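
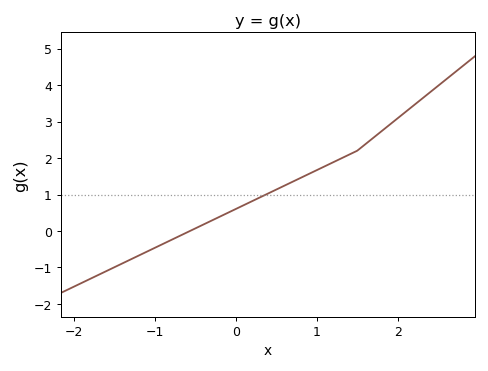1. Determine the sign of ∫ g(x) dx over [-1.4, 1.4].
positive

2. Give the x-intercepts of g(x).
-0.6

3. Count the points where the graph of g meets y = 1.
1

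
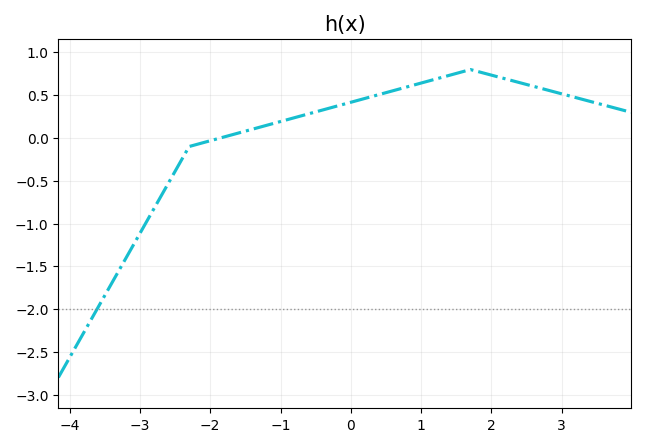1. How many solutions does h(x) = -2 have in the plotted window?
1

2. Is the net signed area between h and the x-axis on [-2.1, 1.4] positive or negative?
positive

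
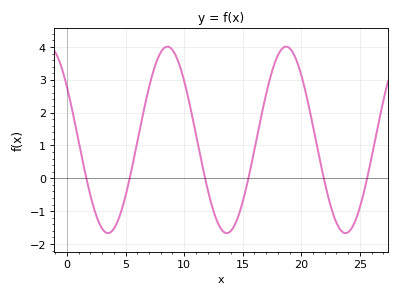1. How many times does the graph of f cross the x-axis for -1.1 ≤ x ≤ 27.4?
6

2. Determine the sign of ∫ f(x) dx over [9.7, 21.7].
positive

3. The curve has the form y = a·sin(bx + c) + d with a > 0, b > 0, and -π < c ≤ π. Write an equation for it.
y = 2.84sin(0.62x + 2.54) + 1.17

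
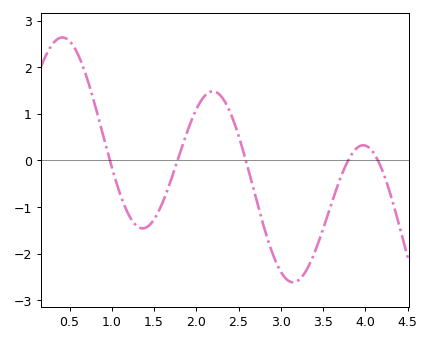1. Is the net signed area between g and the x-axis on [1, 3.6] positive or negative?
negative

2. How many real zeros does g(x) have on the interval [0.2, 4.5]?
5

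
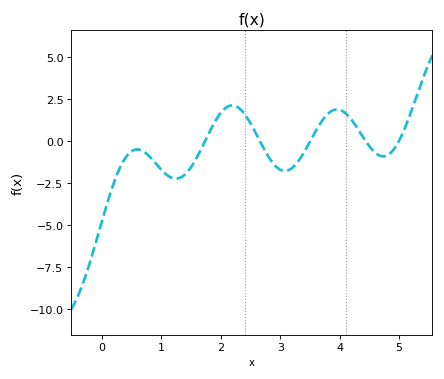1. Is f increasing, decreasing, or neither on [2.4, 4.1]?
neither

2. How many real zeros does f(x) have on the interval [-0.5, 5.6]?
5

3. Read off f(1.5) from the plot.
-1.55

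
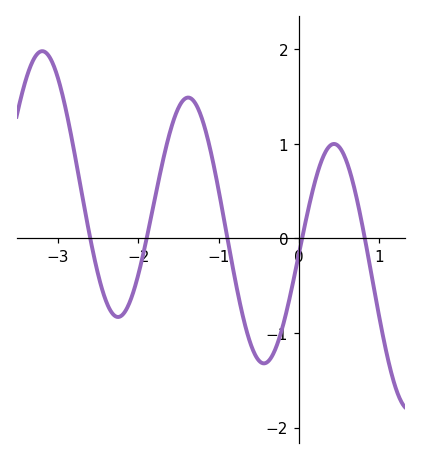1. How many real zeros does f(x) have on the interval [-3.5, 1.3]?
5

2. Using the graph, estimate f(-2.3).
-0.814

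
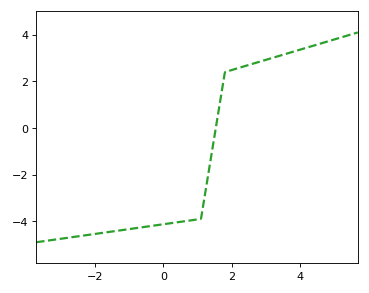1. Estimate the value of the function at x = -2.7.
-4.69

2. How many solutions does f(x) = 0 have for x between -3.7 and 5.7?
1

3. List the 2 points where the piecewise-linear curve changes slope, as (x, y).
(1.1, -3.9); (1.8, 2.4)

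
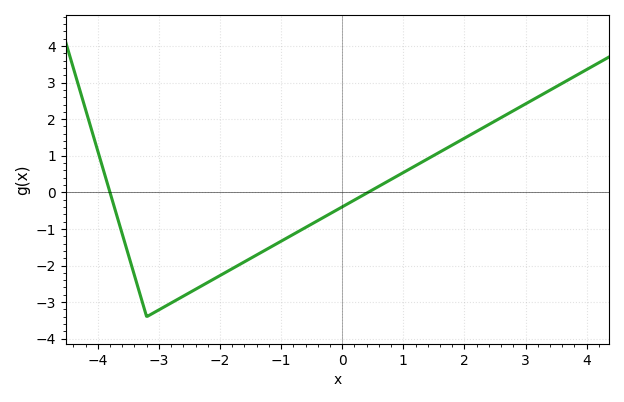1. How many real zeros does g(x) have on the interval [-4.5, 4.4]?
2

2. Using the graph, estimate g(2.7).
2.14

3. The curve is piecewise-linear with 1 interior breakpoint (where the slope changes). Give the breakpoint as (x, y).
(-3.2, -3.4)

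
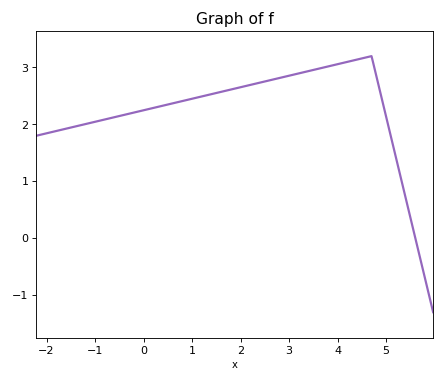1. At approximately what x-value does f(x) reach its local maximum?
4.7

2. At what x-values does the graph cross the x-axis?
5.6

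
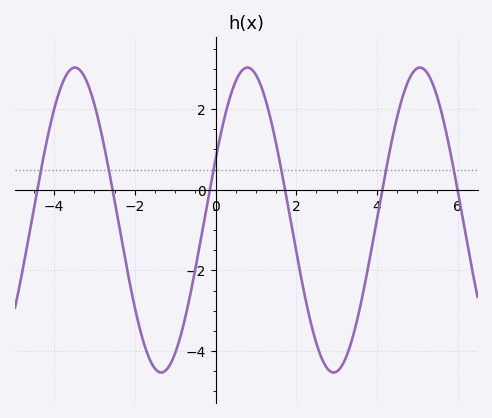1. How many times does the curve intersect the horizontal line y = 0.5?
6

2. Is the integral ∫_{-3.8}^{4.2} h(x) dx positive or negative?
negative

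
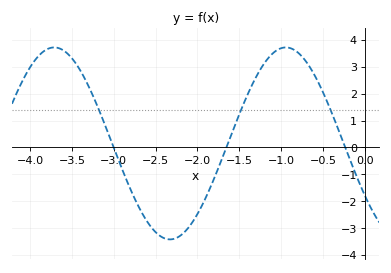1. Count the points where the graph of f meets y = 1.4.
3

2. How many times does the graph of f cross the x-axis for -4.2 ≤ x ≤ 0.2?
3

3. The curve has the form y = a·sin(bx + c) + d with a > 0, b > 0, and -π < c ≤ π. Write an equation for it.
y = 3.57sin(2.27x - 2.57) + 0.15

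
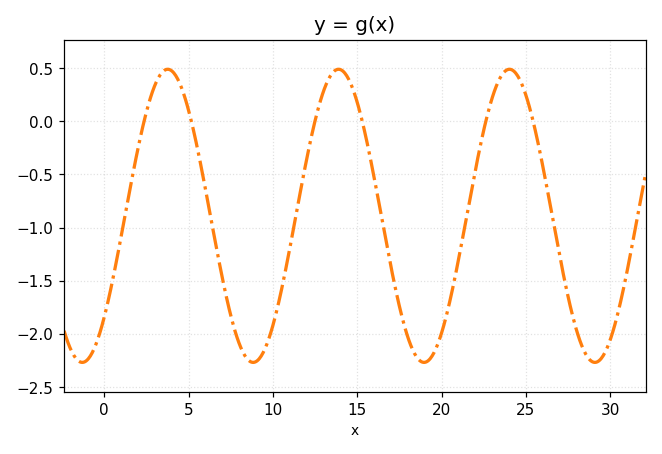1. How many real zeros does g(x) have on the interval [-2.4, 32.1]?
6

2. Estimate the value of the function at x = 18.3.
-2.16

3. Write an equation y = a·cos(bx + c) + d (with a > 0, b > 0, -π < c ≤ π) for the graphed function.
y = 1.38cos(0.62x - 2.33) - 0.89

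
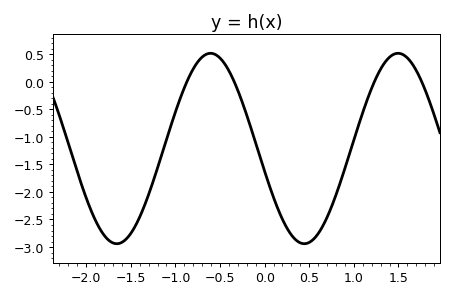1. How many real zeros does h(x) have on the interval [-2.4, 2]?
4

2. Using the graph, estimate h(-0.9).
-0.106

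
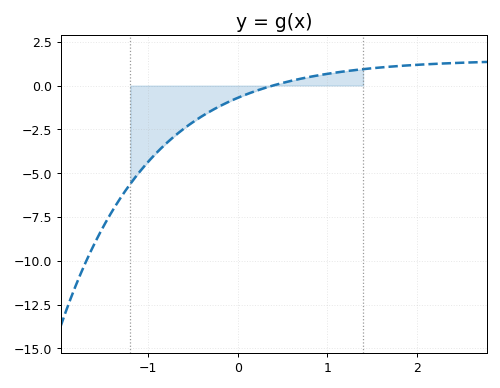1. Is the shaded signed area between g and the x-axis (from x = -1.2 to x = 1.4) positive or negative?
negative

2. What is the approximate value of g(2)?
1.18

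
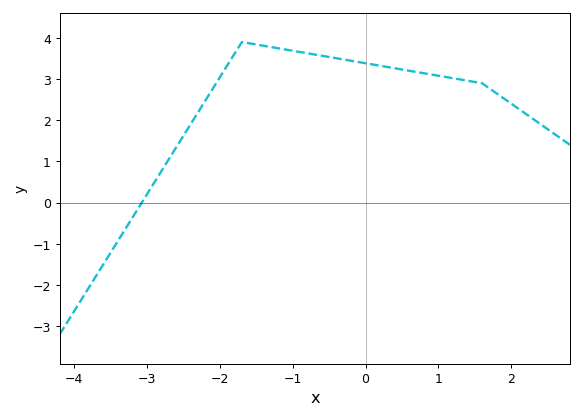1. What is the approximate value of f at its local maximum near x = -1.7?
3.9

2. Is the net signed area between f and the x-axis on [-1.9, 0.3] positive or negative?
positive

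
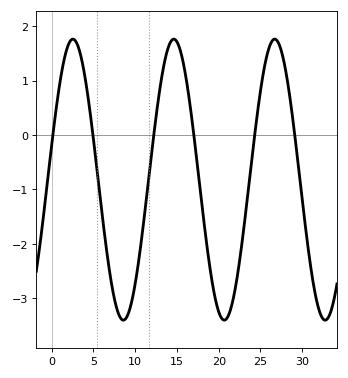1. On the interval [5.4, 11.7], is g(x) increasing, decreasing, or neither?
neither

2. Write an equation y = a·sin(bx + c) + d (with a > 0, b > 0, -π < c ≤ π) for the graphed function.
y = 2.58sin(0.52x + 0.25) - 0.82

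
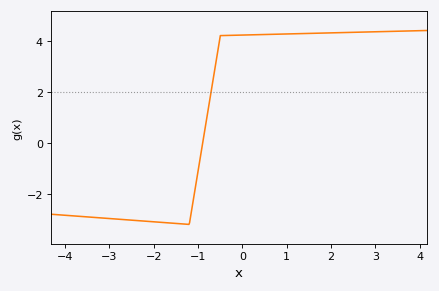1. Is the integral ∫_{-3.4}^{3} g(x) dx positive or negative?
positive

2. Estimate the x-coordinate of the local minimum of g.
-1.2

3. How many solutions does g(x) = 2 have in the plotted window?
1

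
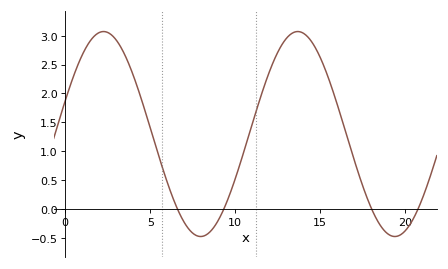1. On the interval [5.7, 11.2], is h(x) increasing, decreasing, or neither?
neither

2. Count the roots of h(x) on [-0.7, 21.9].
4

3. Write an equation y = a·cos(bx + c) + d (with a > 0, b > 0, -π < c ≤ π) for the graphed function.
y = 1.77cos(0.55x - 1.24) + 1.3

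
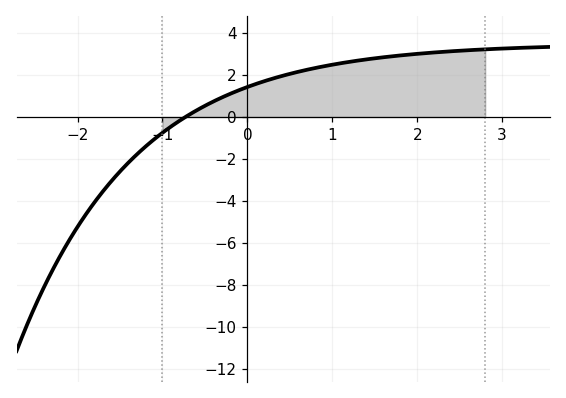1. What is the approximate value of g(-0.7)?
0.073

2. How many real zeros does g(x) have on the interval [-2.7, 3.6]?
1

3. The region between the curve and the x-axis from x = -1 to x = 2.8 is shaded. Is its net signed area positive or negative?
positive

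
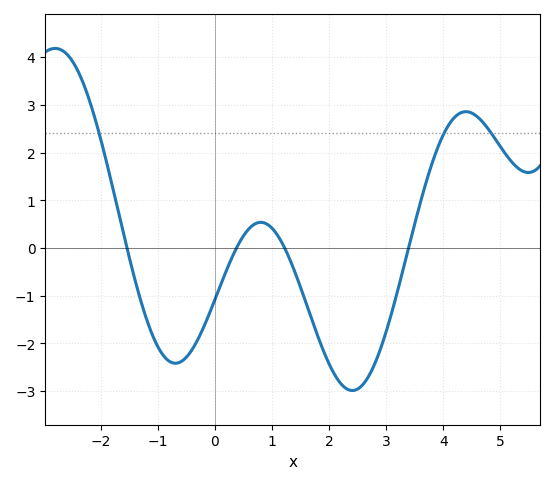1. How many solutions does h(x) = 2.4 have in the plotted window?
3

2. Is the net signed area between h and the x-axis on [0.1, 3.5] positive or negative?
negative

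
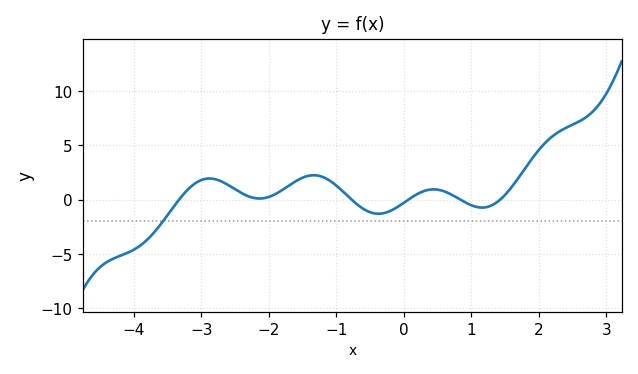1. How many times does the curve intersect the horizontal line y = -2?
1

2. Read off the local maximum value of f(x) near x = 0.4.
0.947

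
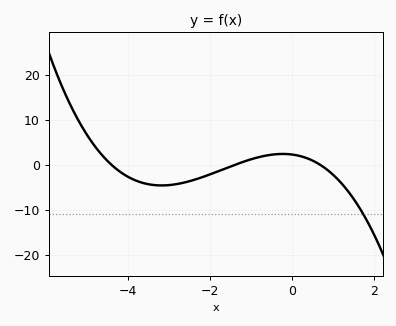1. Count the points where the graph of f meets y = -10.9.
1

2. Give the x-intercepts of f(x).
-4.4, -1.4, 0.7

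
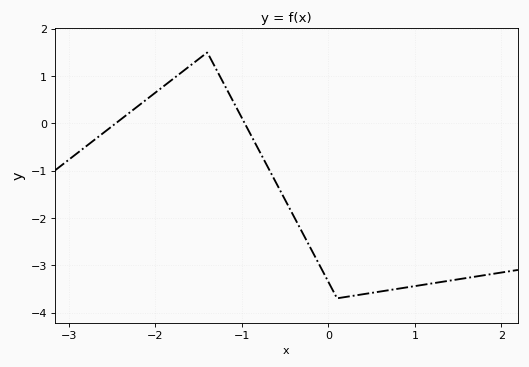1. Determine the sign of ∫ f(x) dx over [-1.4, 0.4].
negative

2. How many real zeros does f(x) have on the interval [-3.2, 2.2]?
2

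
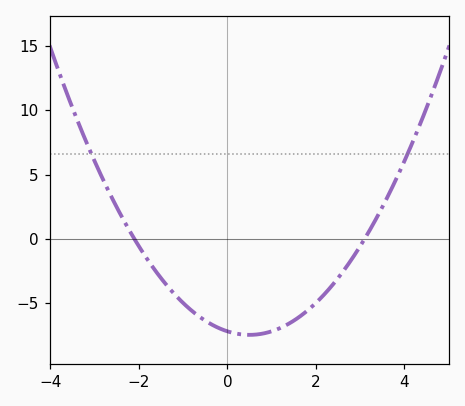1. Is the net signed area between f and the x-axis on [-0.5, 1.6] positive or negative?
negative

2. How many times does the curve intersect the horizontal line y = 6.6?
2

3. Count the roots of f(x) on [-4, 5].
2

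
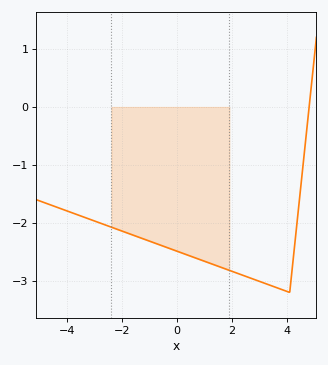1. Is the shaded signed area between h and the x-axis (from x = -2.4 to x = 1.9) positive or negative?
negative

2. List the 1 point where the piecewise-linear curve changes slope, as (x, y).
(4.1, -3.2)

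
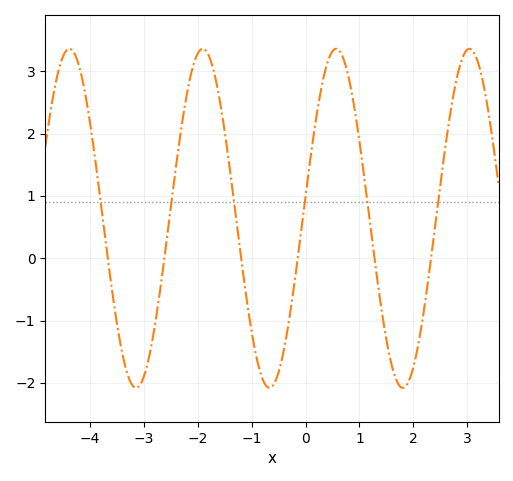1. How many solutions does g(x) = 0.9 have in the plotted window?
6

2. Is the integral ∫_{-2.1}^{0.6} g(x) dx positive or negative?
positive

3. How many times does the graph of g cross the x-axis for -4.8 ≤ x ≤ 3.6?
6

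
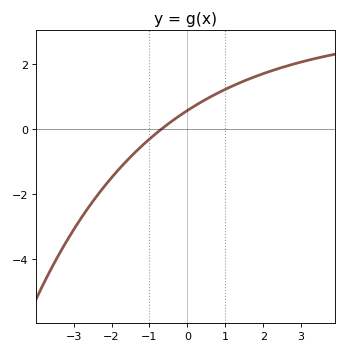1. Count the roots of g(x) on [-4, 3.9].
1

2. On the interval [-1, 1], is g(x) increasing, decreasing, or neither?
increasing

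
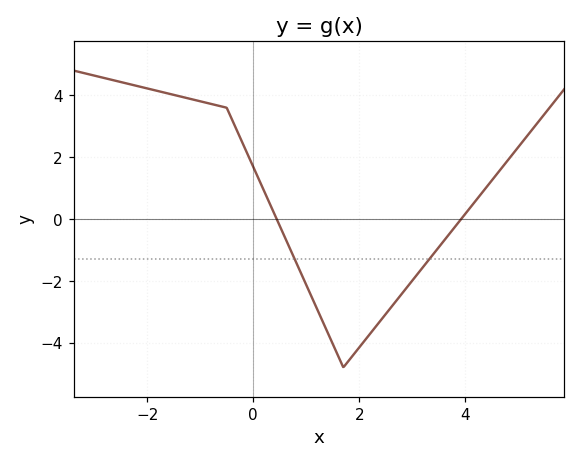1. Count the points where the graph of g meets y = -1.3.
2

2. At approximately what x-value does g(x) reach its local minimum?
1.7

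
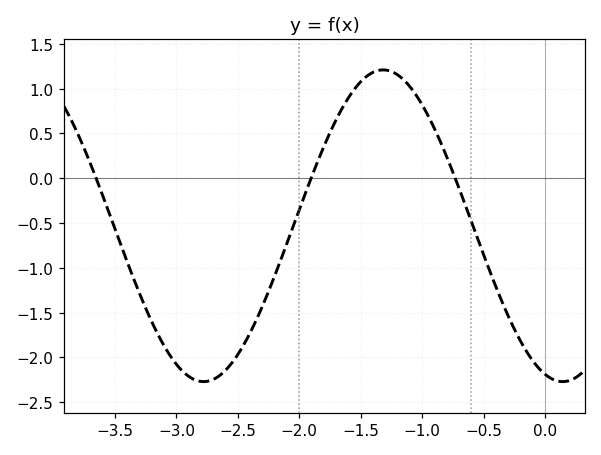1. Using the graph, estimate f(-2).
-0.351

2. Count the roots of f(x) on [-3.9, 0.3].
3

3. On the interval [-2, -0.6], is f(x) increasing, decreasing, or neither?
neither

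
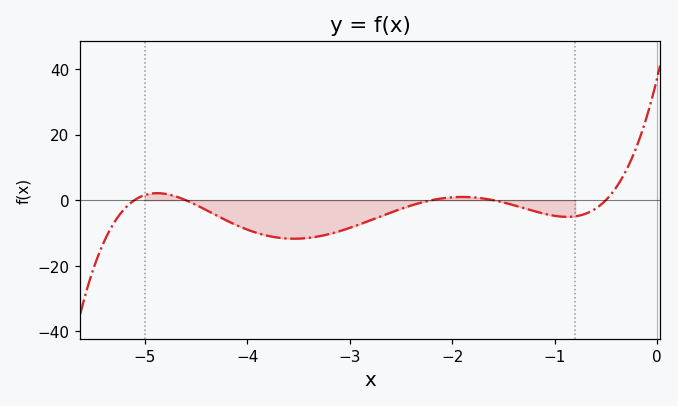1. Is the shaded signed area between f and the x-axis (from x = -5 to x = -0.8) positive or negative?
negative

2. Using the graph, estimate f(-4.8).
2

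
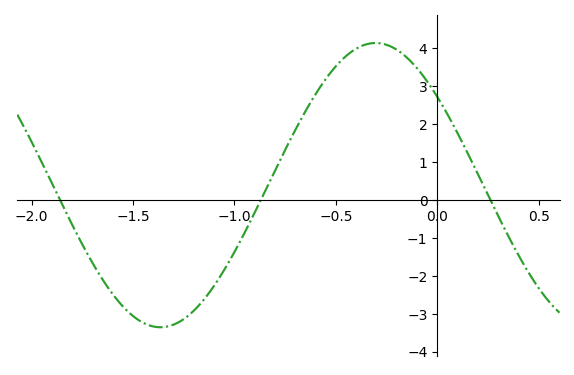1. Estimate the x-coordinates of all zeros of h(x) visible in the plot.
-1.86, -0.87, 0.262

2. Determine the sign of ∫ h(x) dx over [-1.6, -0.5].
negative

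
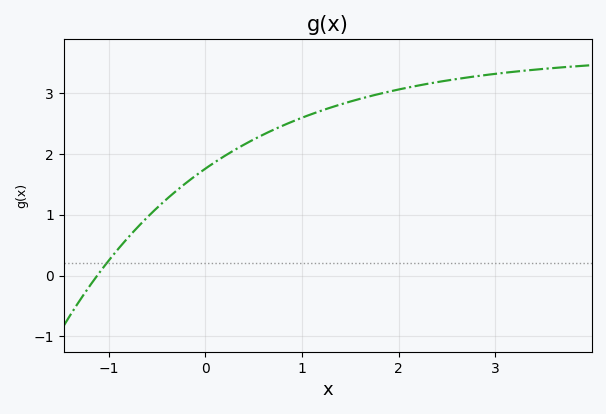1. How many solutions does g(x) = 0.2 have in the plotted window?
1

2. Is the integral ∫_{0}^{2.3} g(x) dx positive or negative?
positive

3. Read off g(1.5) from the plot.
2.9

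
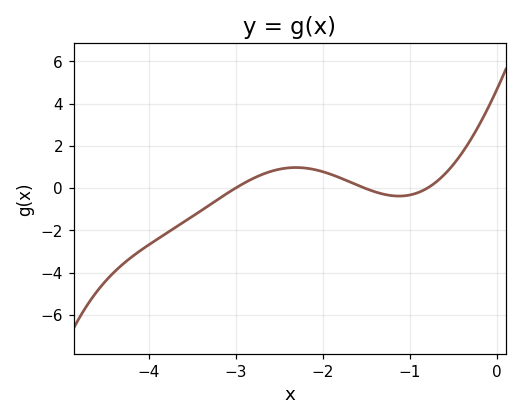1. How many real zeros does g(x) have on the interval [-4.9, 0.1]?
3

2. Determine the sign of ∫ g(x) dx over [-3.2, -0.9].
positive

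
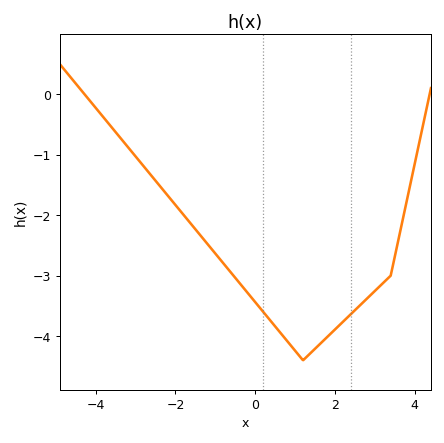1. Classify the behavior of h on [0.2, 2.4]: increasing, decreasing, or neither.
neither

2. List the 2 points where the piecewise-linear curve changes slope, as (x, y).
(1.2, -4.4); (3.4, -3)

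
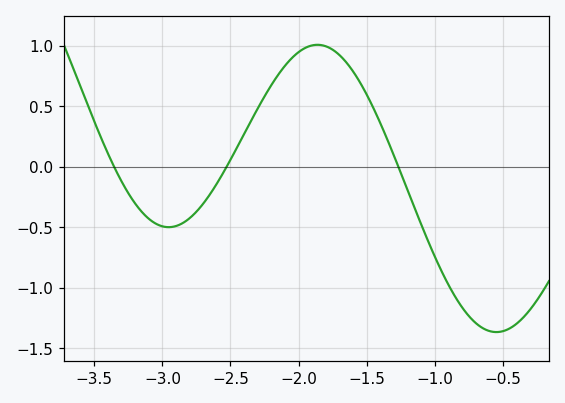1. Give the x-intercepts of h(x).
-3.35, -2.55, -1.25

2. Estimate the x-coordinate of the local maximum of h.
-1.85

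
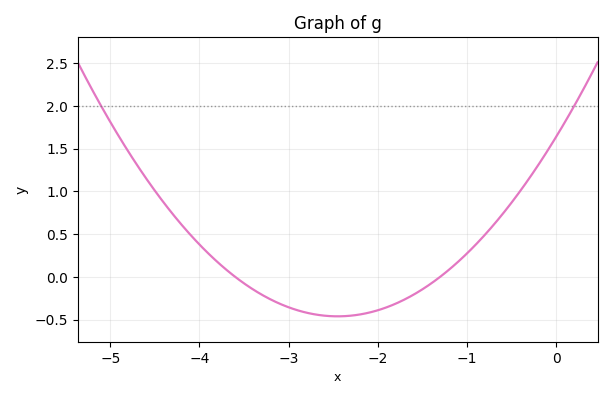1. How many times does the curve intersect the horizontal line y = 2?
2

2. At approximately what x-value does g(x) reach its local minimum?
-2.4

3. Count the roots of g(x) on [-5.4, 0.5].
2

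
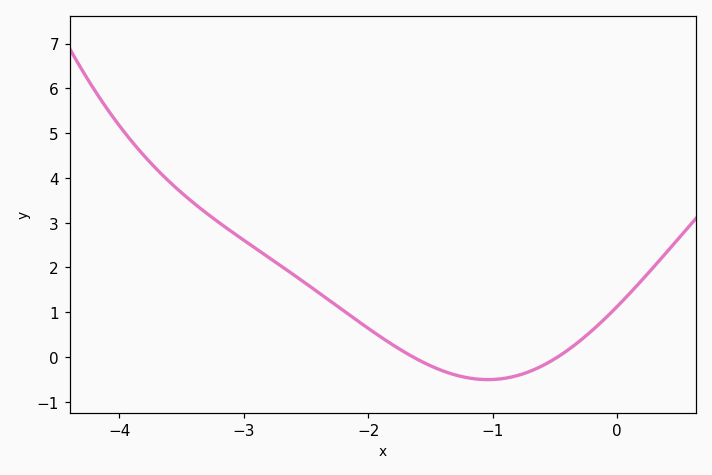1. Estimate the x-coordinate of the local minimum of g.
-1.04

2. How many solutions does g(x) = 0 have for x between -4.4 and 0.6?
2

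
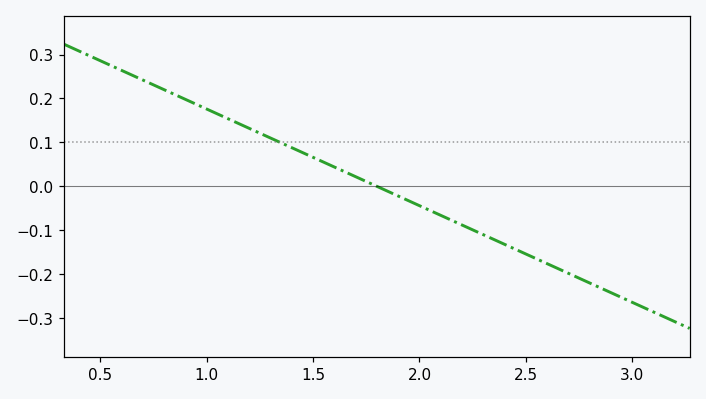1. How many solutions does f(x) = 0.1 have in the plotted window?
1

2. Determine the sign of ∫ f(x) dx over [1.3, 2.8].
negative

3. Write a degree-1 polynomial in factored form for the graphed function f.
y = -0.22(x - 1.8)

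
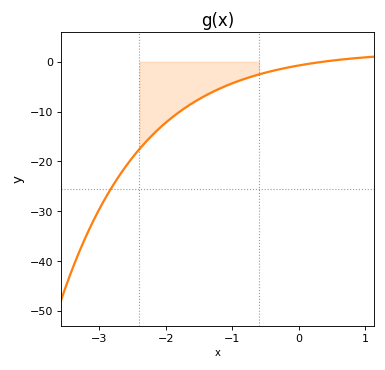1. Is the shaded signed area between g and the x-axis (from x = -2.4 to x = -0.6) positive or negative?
negative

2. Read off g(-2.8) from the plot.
-25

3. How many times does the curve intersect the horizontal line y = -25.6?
1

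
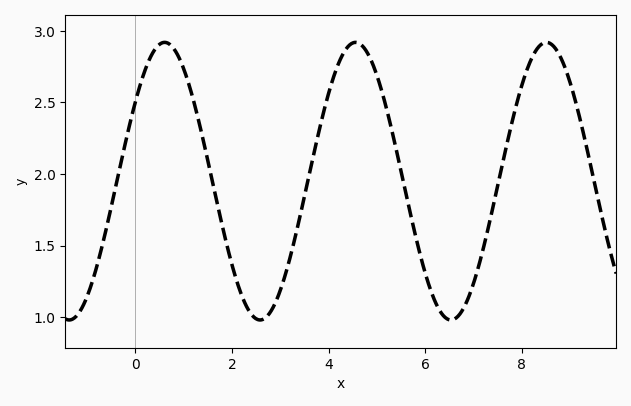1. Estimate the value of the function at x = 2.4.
1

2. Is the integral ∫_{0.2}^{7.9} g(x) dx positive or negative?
positive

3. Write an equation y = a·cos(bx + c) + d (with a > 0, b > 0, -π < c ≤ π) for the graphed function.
y = 0.97cos(1.6x - 0.96) + 1.95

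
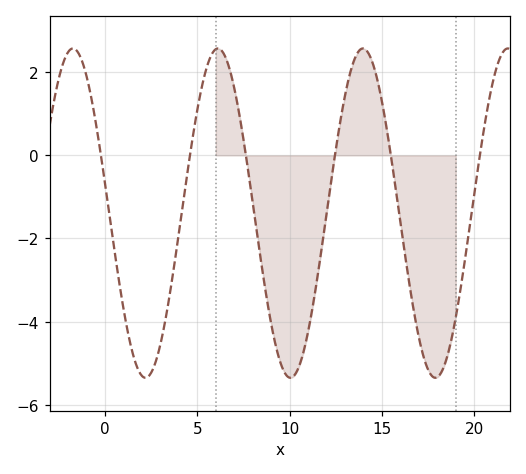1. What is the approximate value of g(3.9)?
-2.18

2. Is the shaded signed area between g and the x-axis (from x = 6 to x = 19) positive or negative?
negative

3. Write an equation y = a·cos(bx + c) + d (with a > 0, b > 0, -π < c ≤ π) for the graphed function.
y = 3.96cos(0.8x + 1.39) - 1.39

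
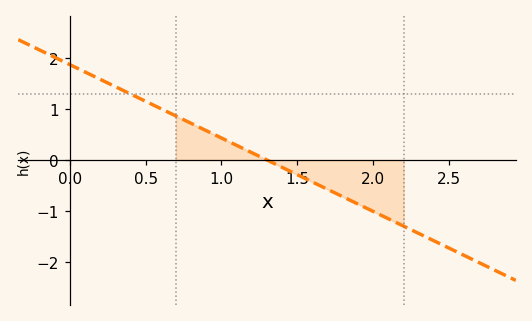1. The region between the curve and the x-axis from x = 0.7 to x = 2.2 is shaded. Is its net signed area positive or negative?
negative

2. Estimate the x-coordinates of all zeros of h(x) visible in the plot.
1.3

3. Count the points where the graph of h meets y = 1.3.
1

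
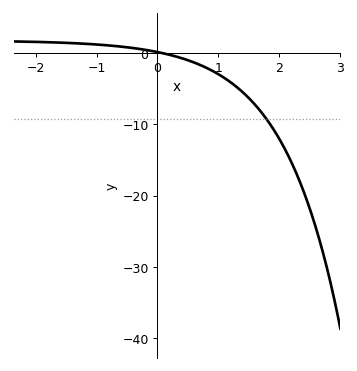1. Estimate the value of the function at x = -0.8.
1.05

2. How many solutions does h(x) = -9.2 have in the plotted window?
1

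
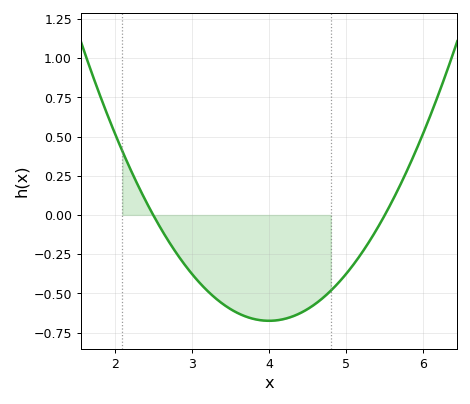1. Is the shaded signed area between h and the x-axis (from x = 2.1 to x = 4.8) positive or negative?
negative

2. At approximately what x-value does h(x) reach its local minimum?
4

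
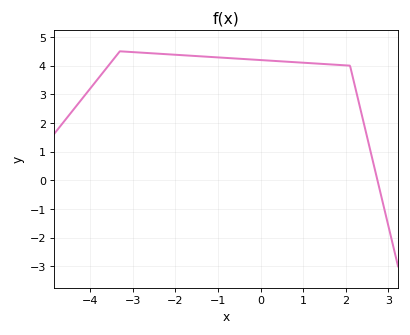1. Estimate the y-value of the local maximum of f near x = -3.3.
4.5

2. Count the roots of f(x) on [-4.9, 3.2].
1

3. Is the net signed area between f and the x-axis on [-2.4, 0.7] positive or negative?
positive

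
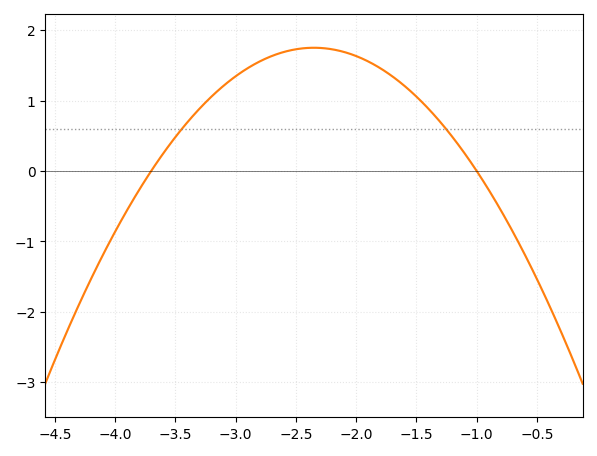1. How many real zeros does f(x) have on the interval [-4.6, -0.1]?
2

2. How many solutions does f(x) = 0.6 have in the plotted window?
2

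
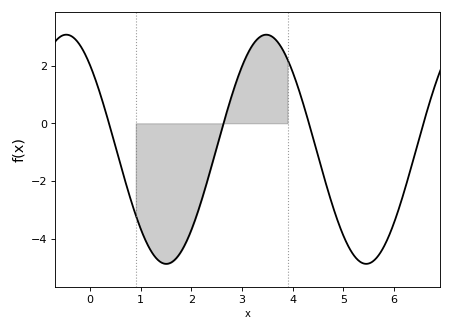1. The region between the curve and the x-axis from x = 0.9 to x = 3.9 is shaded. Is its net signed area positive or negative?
negative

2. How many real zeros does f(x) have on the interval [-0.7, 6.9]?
4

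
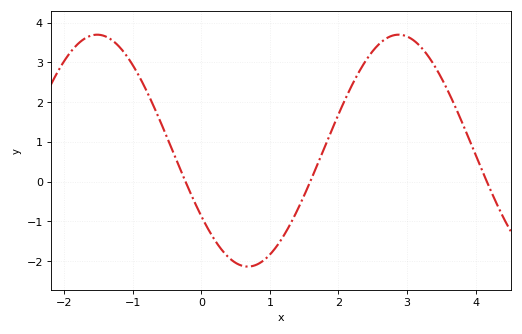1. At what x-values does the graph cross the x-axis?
-0.23, 1.59, 4.16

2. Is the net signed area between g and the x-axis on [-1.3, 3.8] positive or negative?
positive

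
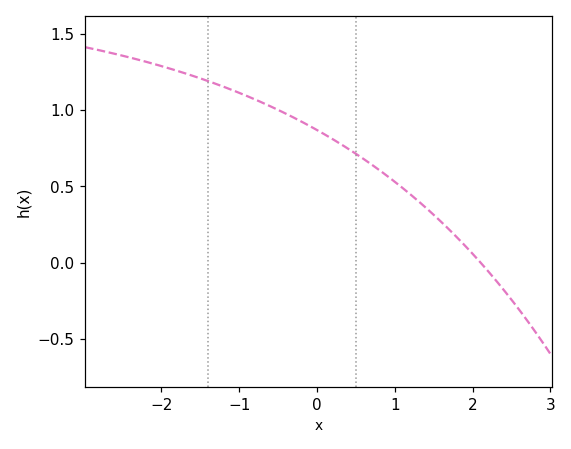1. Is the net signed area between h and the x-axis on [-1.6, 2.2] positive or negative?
positive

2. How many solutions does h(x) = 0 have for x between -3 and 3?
1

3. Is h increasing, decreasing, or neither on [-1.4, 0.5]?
decreasing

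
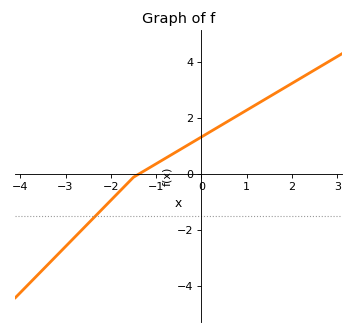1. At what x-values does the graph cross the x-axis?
-1.4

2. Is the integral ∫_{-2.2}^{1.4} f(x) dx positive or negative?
positive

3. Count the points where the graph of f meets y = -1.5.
1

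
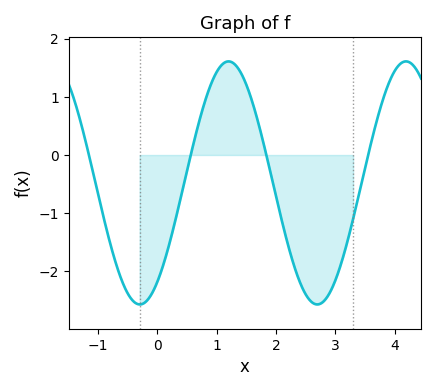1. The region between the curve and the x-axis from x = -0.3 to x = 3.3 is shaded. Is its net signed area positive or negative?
negative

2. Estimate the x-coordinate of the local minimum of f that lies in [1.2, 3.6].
2.7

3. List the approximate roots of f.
-1.2, 0.6, 1.8, 3.6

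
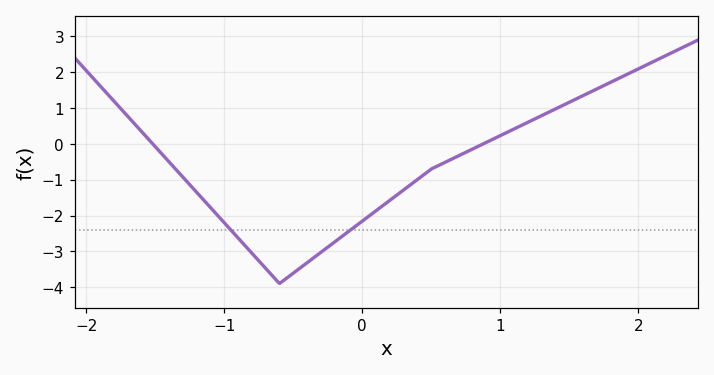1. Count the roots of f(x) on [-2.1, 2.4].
2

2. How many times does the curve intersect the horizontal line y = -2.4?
2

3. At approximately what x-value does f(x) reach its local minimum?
-0.6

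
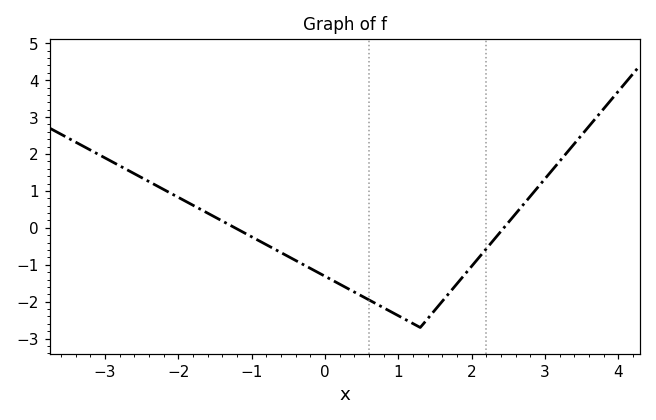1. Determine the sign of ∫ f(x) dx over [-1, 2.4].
negative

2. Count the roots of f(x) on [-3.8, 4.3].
2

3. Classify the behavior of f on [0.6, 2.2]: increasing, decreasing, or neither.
neither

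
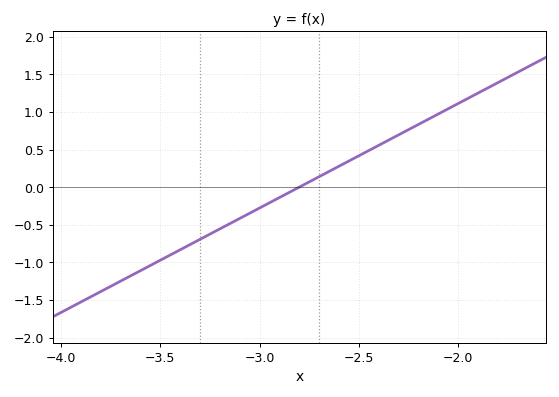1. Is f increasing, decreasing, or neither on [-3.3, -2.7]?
increasing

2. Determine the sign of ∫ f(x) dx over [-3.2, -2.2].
positive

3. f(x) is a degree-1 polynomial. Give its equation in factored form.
y = 1.39(x + 2.8)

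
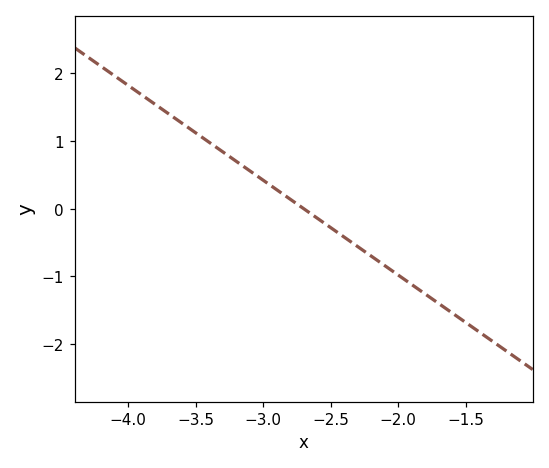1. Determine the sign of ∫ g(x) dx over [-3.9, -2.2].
positive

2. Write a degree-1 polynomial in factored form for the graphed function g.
y = -1.4(x + 2.7)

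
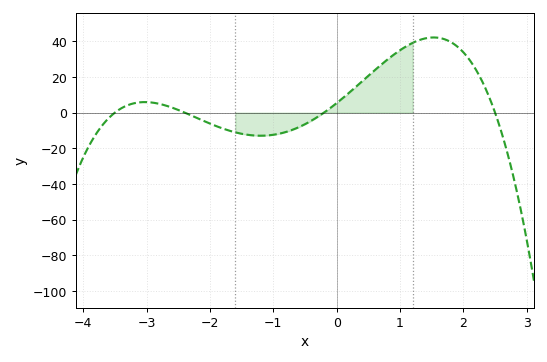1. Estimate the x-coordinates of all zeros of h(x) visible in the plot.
-3.5, -2.4, -0.2, 2.5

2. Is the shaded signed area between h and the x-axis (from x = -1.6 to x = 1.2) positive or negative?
positive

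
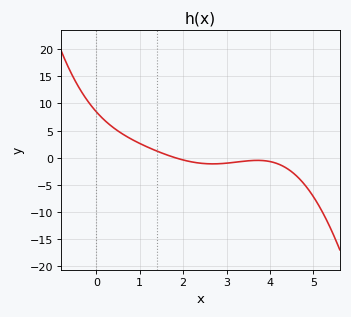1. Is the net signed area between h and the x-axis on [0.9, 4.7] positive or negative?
negative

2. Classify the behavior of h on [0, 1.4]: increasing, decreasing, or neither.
decreasing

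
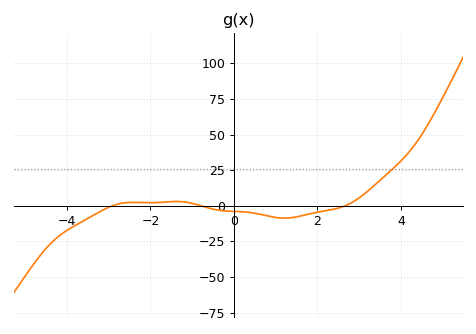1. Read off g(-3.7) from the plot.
-12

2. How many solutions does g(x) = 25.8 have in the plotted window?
1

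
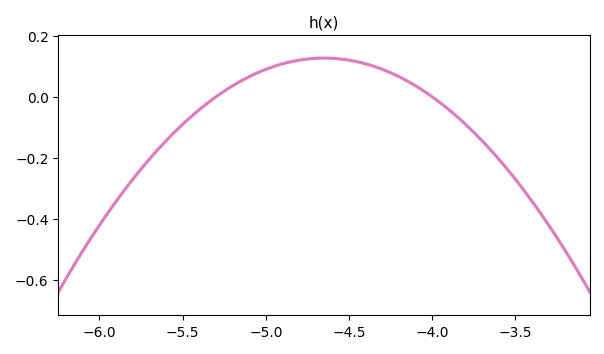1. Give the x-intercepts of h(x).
-5.3, -4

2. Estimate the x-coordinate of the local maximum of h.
-4.65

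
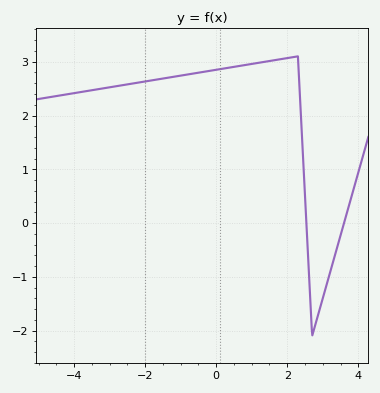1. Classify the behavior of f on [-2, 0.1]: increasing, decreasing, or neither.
increasing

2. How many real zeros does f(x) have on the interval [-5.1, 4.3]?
2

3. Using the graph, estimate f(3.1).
-1.2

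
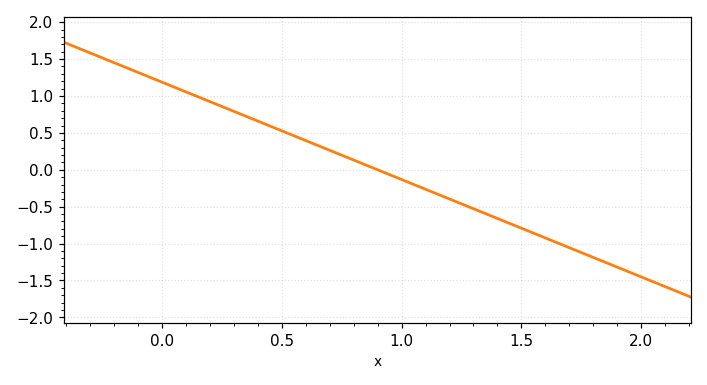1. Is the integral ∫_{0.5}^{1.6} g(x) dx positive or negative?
negative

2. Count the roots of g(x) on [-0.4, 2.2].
1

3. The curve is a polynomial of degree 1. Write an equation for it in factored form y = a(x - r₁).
y = -1.32(x - 0.9)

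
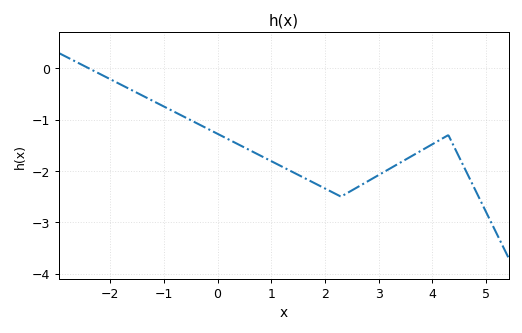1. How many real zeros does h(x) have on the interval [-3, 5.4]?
1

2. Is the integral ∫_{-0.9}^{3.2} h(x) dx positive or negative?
negative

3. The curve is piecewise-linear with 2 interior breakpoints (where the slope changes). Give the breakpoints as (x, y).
(2.3, -2.5); (4.3, -1.3)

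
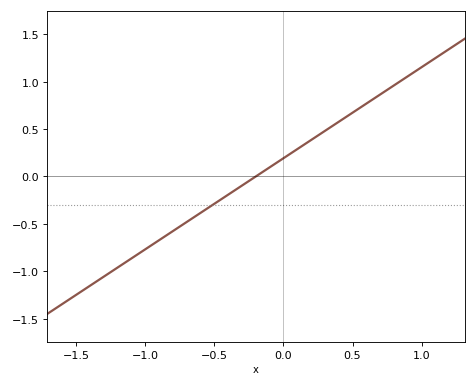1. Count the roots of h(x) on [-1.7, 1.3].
1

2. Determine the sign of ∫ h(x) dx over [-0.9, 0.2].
negative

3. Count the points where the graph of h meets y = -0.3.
1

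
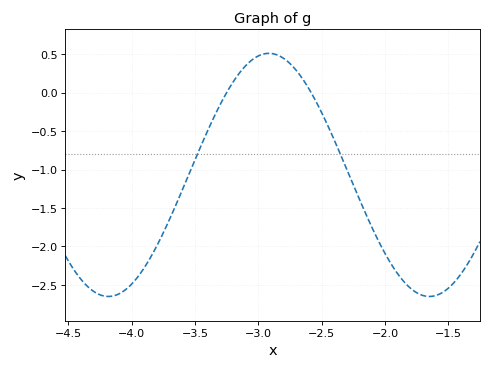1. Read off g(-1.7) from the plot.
-2.64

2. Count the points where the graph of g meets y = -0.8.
2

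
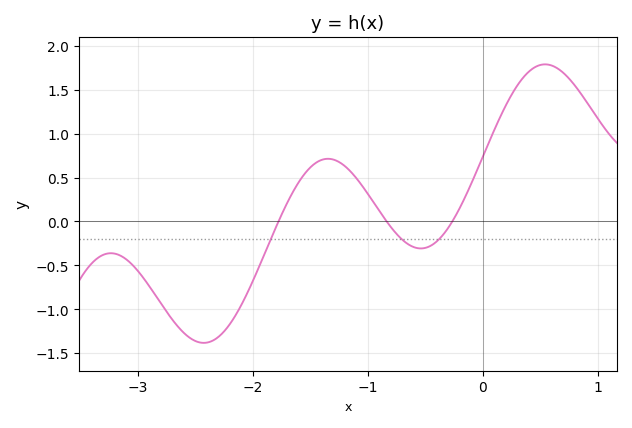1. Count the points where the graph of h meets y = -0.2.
3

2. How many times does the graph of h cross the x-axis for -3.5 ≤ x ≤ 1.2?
3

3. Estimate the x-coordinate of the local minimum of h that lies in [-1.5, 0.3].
-0.5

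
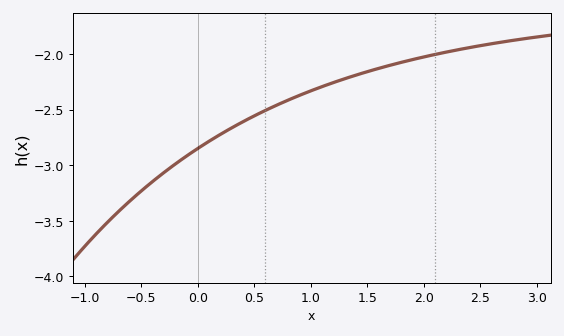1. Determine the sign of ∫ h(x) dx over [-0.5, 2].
negative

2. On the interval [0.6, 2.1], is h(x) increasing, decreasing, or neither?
increasing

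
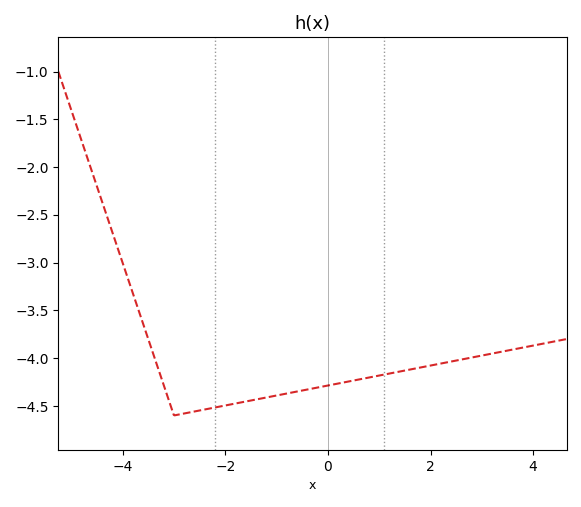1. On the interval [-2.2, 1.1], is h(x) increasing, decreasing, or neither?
increasing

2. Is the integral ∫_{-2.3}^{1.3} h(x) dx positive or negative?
negative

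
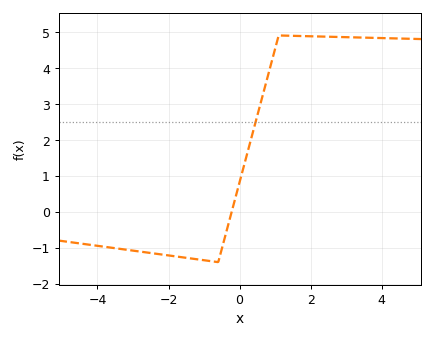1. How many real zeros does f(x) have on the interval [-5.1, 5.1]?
1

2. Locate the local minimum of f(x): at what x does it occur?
-0.605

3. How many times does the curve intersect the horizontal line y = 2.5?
1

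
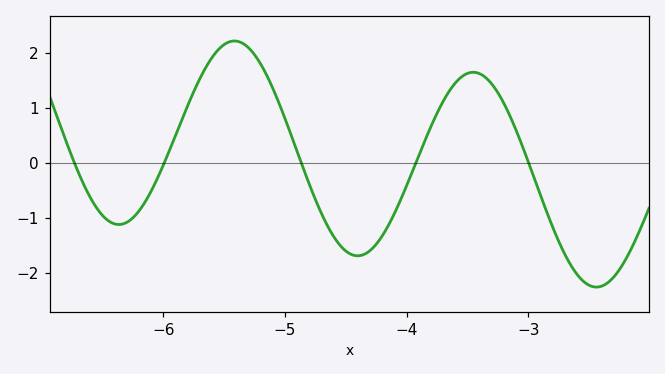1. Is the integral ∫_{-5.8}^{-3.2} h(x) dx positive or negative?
positive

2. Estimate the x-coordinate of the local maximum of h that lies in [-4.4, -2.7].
-3.5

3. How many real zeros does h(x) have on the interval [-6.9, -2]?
5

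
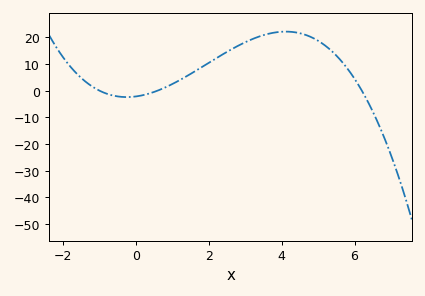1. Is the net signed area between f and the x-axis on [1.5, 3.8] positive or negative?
positive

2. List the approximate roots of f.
-1, 0.6, 6.2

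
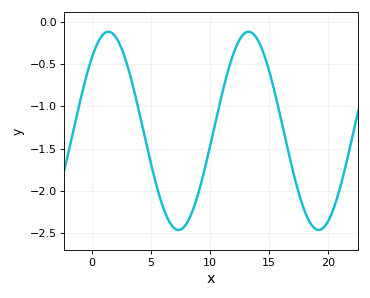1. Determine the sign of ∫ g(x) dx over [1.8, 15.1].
negative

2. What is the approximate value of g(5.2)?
-1.8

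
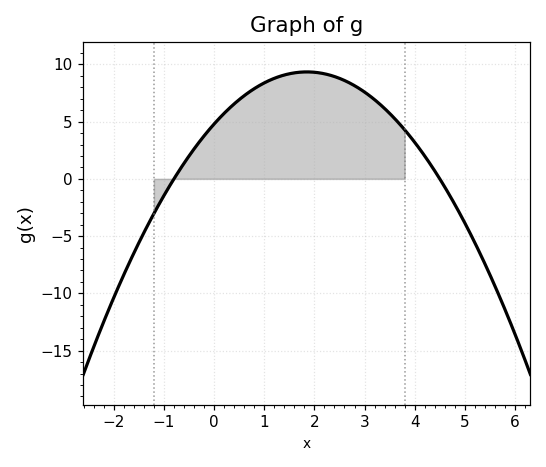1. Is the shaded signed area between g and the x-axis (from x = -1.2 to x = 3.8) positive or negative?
positive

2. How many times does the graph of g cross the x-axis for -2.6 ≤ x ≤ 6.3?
2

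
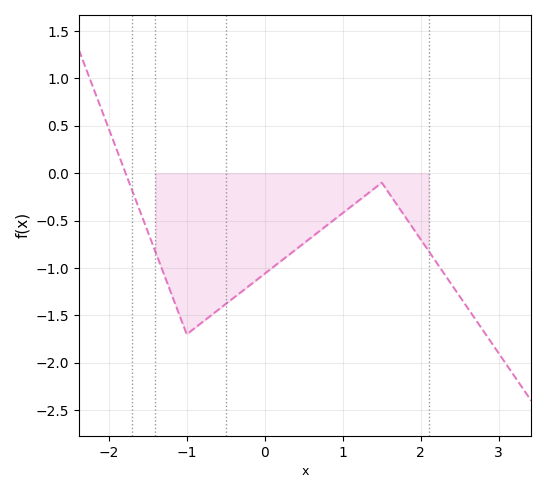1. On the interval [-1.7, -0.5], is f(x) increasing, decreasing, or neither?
neither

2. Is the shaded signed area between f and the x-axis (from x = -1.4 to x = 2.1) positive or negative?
negative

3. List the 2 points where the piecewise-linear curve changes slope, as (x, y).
(-1, -1.7); (1.5, -0.1)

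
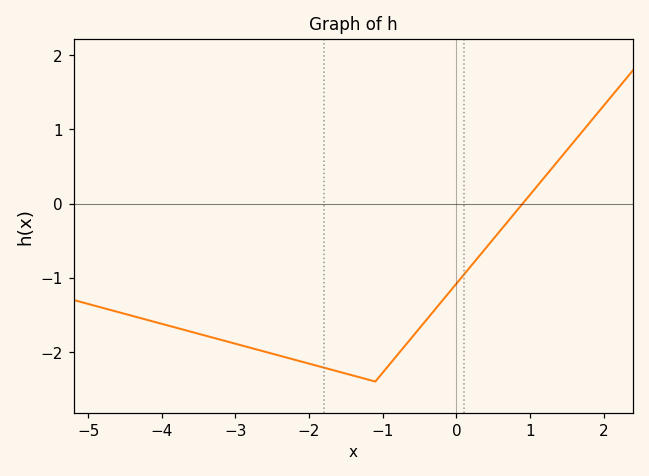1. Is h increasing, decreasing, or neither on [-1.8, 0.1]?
neither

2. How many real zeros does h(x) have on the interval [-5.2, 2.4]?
1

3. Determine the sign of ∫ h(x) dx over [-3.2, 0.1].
negative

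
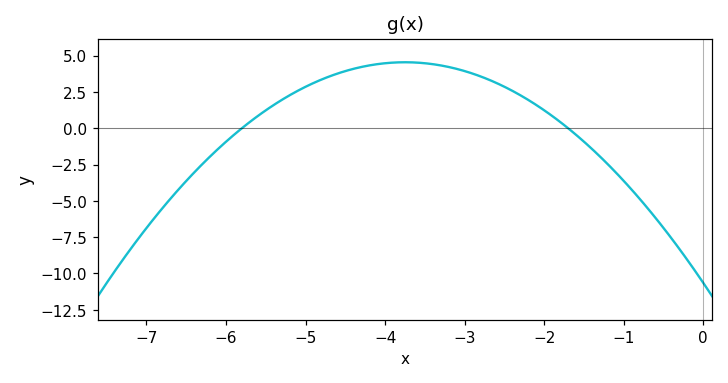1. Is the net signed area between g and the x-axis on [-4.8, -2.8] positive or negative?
positive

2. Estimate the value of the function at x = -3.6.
4.51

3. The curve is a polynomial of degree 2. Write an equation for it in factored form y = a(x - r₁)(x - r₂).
y = -1.08(x + 5.8)(x + 1.7)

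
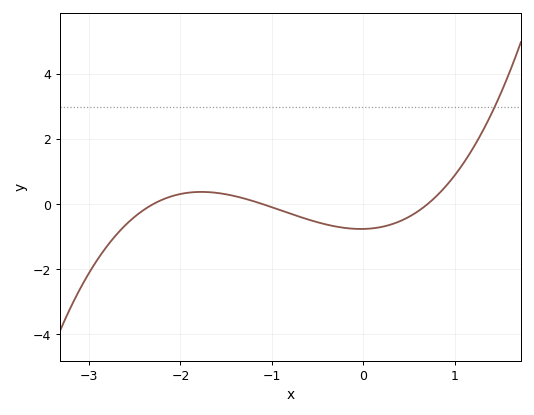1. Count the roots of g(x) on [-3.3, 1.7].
3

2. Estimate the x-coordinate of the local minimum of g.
0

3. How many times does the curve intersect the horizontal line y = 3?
1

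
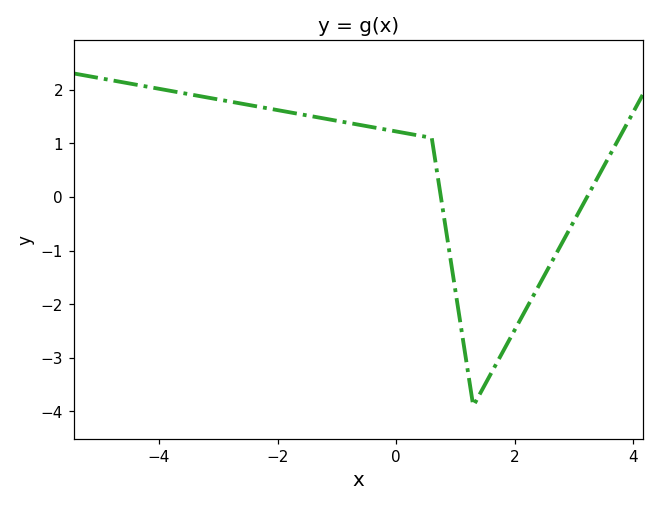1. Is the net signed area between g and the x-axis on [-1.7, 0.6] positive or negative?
positive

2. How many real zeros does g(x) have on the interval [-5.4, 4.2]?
2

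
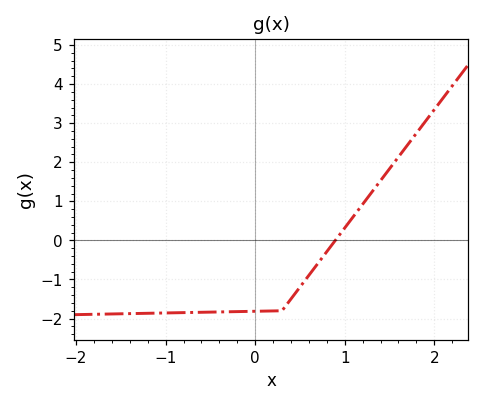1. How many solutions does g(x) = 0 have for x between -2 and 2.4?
1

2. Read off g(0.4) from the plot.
-1.5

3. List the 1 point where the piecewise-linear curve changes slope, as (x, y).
(0.3, -1.8)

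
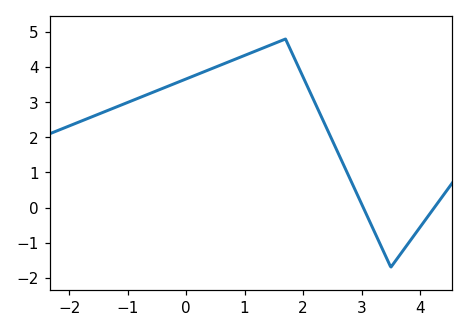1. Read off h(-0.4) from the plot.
3.39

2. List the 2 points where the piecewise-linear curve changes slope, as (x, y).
(1.7, 4.8); (3.5, -1.7)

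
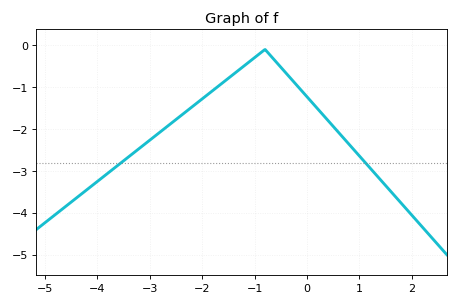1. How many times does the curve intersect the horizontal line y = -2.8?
2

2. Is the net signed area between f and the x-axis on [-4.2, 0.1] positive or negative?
negative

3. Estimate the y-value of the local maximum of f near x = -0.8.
-0.101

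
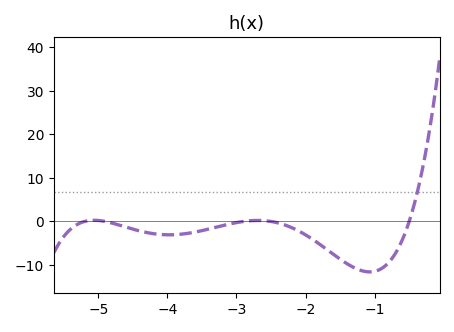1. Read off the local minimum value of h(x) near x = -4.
-3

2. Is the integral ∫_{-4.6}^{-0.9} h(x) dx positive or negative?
negative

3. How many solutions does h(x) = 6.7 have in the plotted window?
1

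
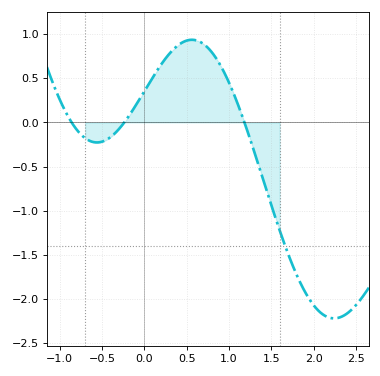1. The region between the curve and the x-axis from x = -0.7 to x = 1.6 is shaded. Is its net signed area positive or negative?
positive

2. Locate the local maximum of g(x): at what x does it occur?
0.562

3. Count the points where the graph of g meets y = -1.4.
1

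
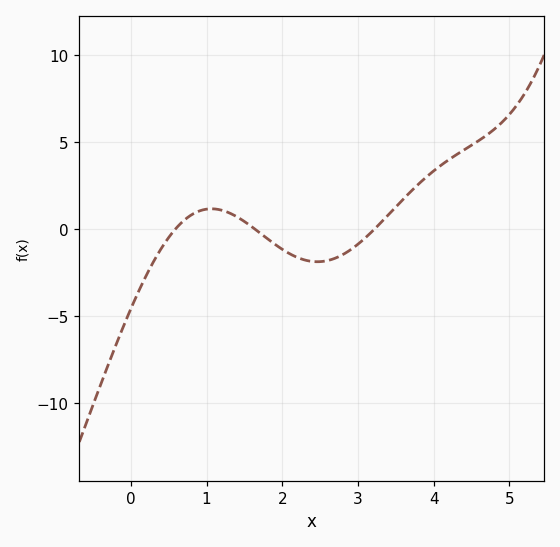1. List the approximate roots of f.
0.6, 1.6, 3.2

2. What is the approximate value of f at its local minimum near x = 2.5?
-2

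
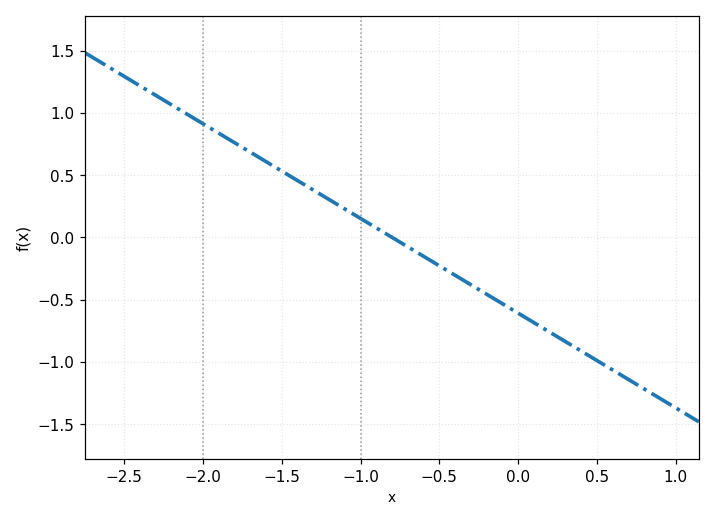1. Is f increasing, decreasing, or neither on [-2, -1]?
decreasing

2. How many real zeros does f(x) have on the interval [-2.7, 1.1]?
1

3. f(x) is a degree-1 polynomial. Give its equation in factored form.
y = -0.76(x + 0.8)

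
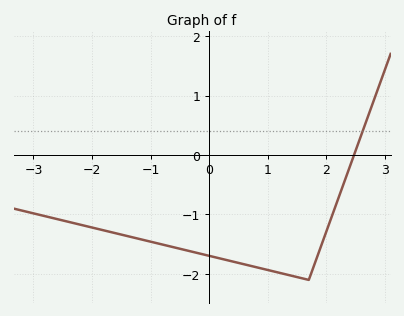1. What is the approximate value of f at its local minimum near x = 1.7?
-2.1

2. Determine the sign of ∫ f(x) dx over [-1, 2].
negative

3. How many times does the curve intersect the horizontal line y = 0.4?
1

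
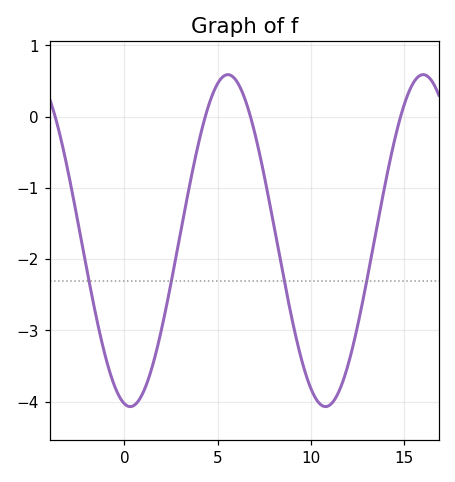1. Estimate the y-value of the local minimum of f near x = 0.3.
-4.1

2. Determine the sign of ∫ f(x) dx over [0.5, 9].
negative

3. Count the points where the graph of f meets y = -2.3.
4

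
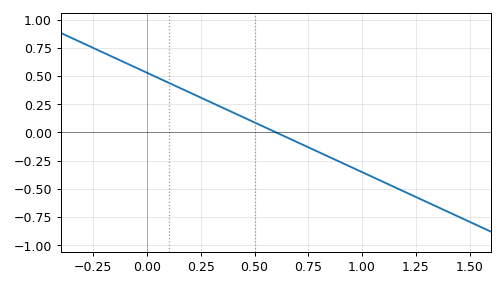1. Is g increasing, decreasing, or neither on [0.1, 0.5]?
decreasing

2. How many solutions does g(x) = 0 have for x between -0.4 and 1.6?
1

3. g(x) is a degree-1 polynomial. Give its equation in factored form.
y = -0.88(x - 0.6)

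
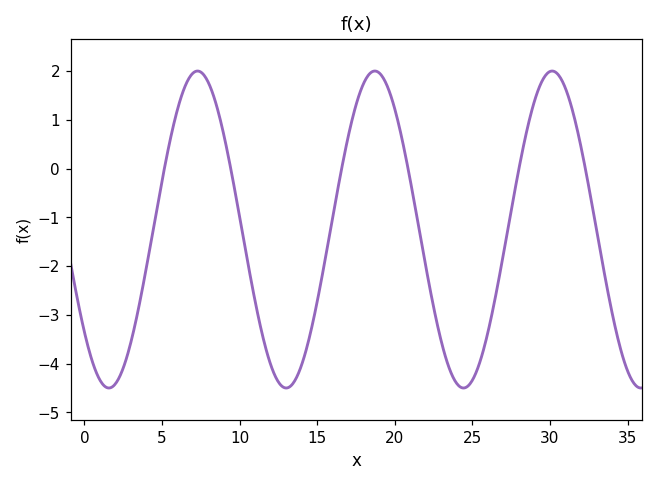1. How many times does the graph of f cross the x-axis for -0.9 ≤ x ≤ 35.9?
6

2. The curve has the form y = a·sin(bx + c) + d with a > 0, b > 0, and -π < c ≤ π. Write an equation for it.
y = 3.25sin(0.55x - 2.44) - 1.25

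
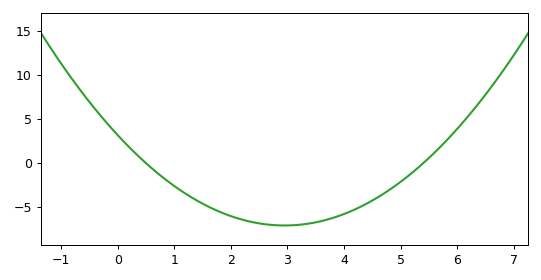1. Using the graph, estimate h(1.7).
-5.24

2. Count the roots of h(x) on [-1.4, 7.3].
2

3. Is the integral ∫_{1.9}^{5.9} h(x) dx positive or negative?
negative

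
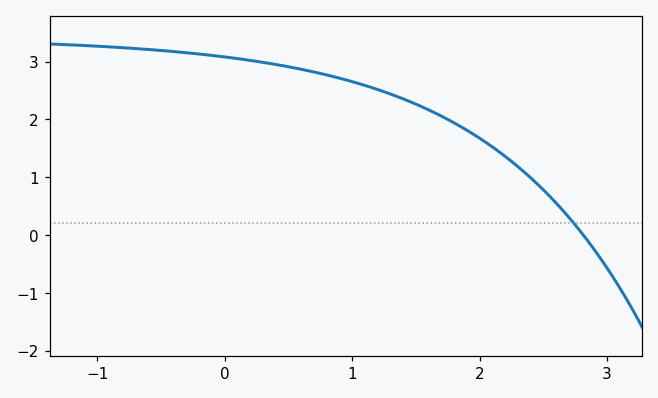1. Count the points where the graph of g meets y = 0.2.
1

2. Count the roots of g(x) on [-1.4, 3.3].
1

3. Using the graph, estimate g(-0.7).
3.23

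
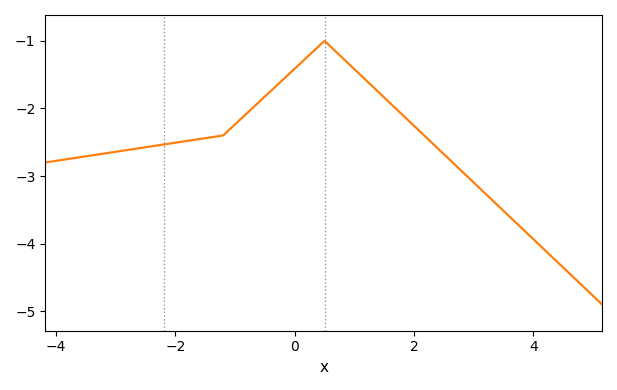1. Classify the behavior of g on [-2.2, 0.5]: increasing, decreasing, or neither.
increasing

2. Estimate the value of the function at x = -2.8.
-2.61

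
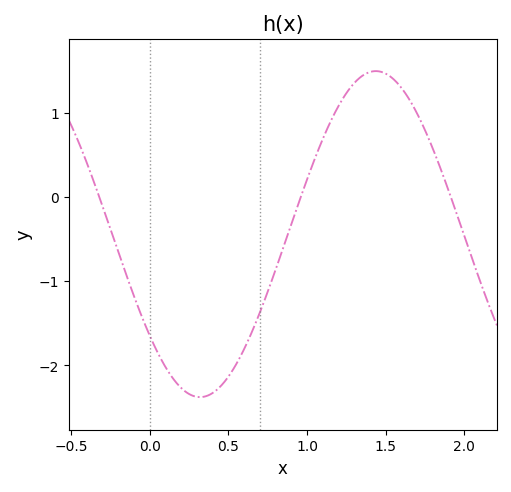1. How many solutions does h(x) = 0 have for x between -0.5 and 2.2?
3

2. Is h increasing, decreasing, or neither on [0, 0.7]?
neither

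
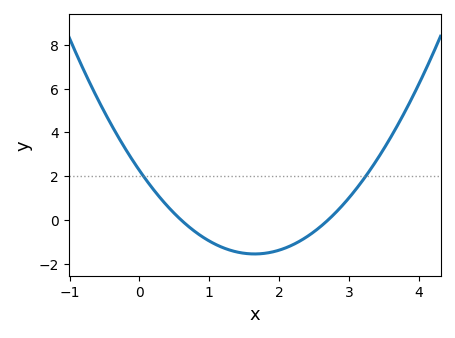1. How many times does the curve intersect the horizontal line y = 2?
2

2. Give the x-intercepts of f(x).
0.6, 2.7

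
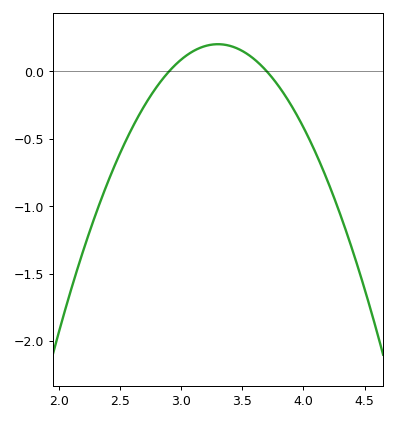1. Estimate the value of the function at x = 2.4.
-0.8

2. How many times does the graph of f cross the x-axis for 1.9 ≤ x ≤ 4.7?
2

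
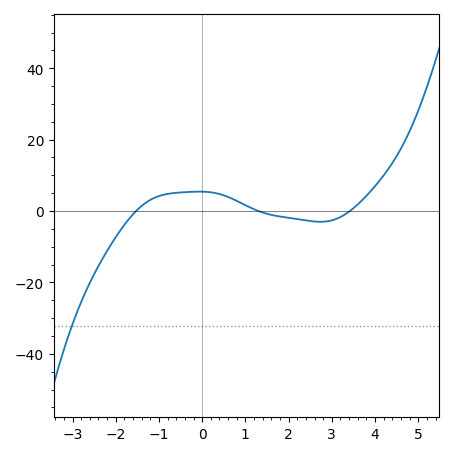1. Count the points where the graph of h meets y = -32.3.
1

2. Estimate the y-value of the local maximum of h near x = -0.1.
6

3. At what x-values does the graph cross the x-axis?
-1.6, 1.4, 3.4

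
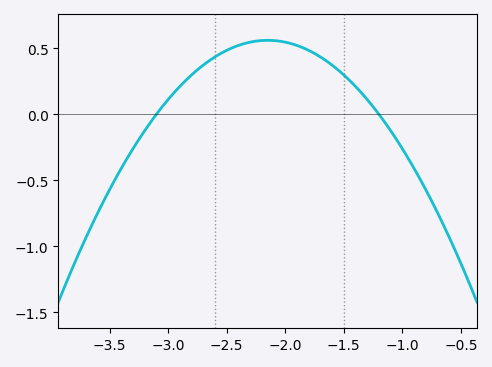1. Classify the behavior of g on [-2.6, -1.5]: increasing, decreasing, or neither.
neither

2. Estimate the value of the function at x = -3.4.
-0.409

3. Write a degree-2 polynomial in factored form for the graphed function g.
y = -0.62(x + 3.1)(x + 1.2)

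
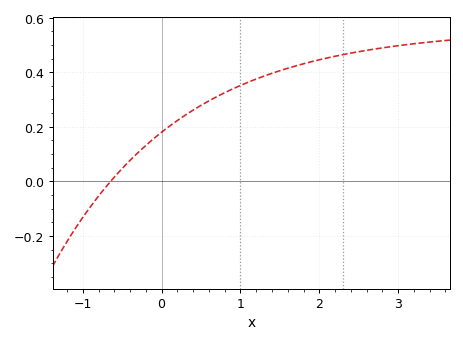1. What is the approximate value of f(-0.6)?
0.02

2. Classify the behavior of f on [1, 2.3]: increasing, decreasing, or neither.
increasing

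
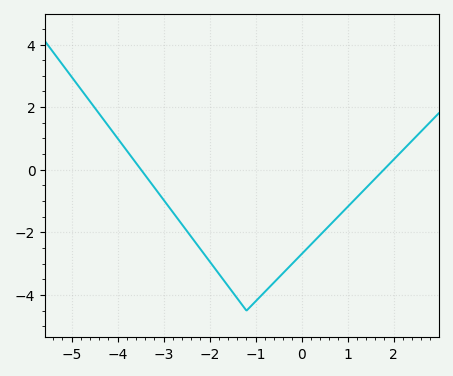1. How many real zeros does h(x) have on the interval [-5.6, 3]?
2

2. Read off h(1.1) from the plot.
-1.03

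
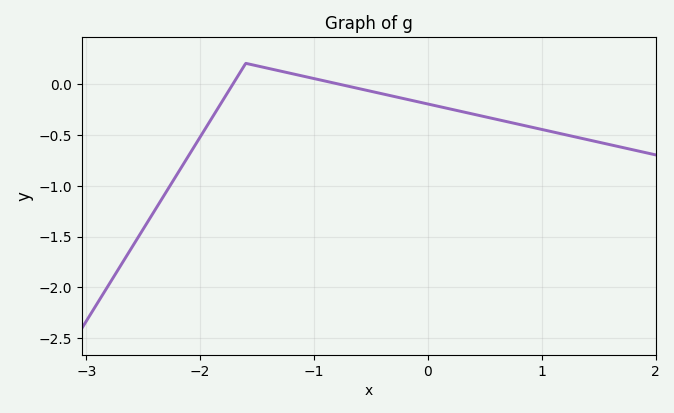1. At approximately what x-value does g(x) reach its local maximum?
-1.6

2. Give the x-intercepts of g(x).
-1.7, -0.8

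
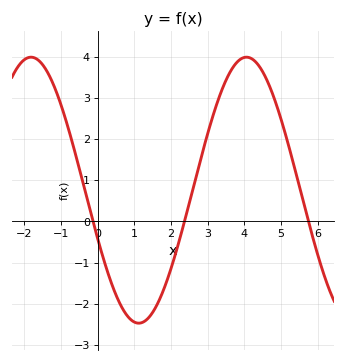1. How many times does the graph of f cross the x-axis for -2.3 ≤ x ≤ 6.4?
3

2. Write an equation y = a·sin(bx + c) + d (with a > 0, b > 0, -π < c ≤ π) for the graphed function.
y = 3.23sin(1.1x - 2.8) + 0.76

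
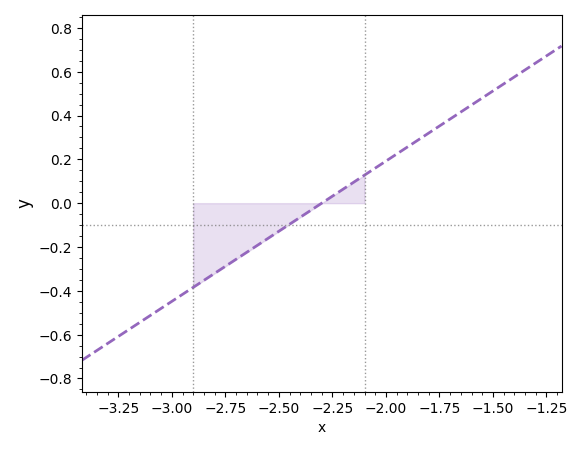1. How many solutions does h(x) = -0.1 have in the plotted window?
1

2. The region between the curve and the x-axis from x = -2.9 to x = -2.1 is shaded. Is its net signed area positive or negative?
negative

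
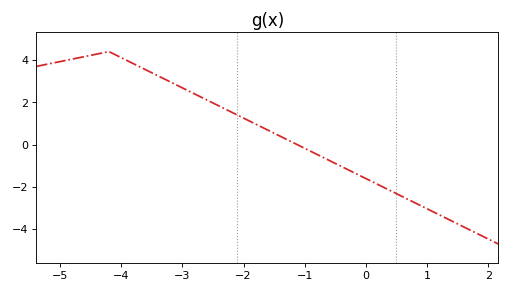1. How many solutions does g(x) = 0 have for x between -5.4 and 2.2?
1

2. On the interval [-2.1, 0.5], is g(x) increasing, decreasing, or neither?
decreasing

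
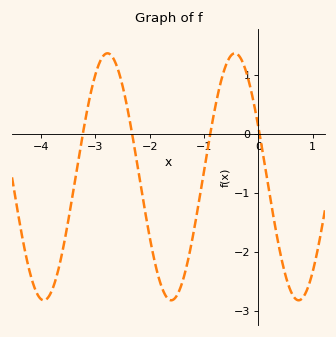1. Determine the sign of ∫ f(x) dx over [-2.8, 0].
negative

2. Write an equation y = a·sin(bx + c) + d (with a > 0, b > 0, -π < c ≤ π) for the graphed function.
y = 2.09sin(2.7x + 2.7) - 0.73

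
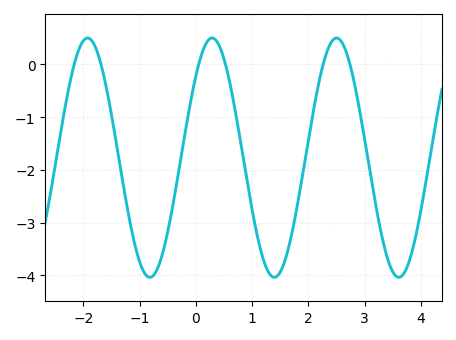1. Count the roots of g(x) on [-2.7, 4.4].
6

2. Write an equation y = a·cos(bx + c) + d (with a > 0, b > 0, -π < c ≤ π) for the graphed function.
y = 2.27cos(2.8x - 0.82) - 1.77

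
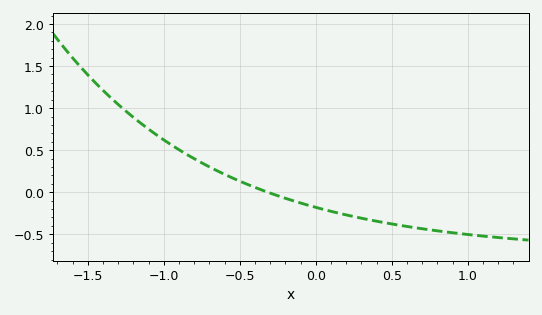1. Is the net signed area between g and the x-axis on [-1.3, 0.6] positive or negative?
positive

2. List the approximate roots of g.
-0.316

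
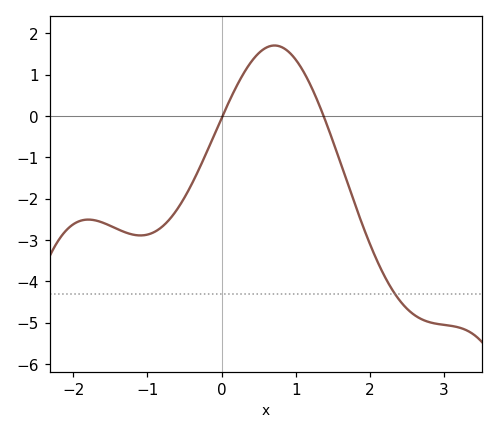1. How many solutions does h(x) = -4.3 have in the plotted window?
1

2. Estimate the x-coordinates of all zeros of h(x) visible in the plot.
0.012, 1.38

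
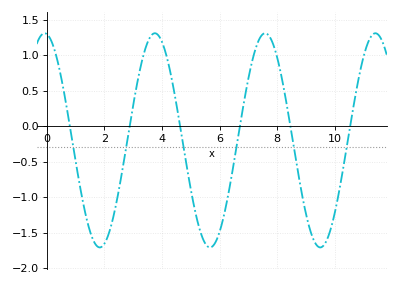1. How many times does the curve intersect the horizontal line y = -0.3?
6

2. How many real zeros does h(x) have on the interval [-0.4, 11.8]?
6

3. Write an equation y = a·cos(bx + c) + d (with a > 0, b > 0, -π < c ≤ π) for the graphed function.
y = 1.51cos(1.6x + 0.13) - 0.2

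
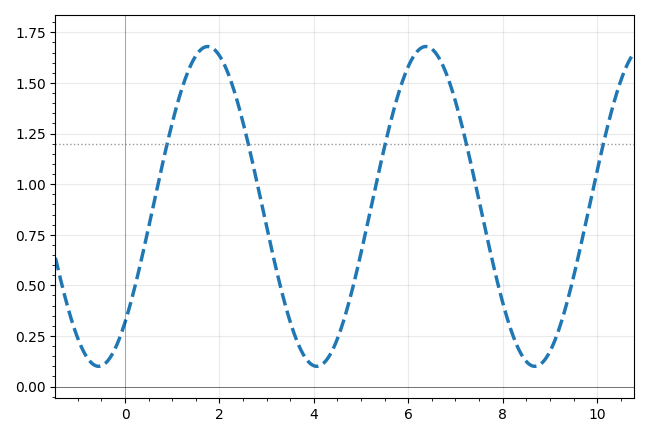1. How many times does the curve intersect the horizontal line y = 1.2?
5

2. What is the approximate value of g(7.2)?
1.22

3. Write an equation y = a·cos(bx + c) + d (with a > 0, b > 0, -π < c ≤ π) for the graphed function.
y = 0.79cos(1.4x - 2.4) + 0.89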